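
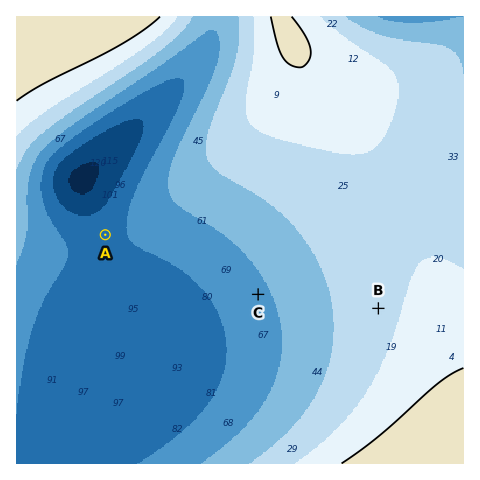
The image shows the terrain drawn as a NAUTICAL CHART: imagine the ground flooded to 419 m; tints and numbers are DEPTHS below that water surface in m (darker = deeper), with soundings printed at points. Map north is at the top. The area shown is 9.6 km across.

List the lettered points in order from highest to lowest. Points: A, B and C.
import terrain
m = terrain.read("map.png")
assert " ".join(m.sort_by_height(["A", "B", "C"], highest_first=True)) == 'B C A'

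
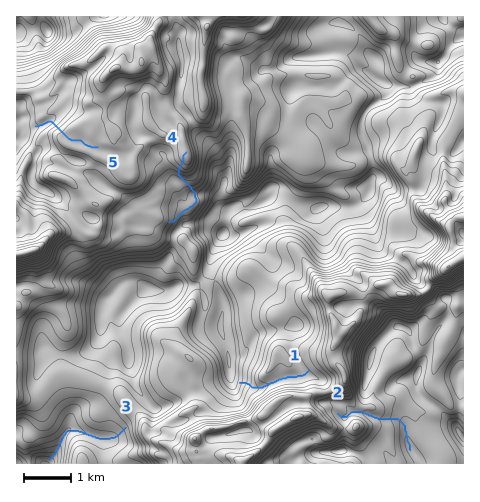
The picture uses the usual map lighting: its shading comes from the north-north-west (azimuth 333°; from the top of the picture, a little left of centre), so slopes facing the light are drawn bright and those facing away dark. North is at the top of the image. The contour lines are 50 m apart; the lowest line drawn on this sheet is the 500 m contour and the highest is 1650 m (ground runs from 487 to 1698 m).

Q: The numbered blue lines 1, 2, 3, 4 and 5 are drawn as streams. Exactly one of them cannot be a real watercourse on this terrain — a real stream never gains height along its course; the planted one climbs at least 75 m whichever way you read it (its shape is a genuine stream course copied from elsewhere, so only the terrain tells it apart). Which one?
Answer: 4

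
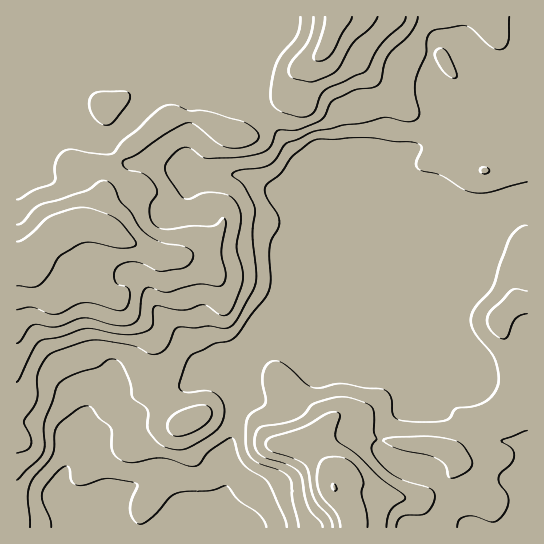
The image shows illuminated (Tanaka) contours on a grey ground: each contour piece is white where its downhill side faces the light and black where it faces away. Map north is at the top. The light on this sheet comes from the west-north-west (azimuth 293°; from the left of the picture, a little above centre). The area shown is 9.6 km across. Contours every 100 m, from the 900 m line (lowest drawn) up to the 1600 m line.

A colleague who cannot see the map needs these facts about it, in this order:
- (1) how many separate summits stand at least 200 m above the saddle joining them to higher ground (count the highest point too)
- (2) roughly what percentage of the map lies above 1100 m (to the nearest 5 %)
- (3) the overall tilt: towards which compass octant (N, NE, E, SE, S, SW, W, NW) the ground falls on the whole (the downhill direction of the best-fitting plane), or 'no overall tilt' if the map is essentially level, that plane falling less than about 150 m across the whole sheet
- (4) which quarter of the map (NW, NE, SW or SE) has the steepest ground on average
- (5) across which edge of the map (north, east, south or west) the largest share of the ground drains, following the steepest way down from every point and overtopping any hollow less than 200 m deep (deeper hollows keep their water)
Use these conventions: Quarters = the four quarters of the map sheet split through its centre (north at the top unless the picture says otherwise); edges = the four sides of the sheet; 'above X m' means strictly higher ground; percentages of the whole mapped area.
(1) There are 3 summits with 200 m or more of prominence.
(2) About 65 % of the map lies above 1100 m.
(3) Overall the map slopes down towards the south-east.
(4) The south-west quarter is the steepest part of the map.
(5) The largest share of the runoff leaves by the southern edge.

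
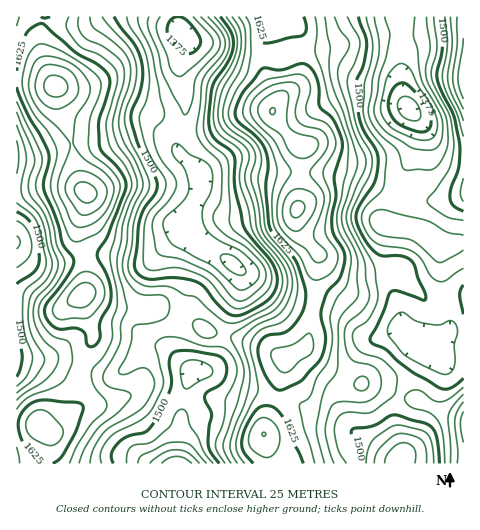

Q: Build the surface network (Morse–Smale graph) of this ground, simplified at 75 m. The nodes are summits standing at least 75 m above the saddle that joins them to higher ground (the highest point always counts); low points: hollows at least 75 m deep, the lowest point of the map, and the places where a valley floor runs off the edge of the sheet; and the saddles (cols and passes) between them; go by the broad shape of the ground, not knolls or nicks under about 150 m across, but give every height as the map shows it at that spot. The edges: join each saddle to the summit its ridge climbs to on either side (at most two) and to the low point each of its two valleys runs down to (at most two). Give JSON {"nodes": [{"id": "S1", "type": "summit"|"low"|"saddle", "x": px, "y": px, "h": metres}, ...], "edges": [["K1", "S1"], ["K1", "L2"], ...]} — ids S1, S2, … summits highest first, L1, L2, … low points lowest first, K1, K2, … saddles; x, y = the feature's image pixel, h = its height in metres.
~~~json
{"nodes": [
{"id": "S1", "type": "summit", "x": 85, "y": 193, "h": 1737},
{"id": "S2", "type": "summit", "x": 297, "y": 209, "h": 1732},
{"id": "S3", "type": "summit", "x": 463, "y": 80, "h": 1624},
{"id": "S4", "type": "summit", "x": 463, "y": 425, "h": 1614},
{"id": "L1", "type": "low", "x": 409, "y": 109, "h": 1335},
{"id": "L2", "type": "low", "x": 183, "y": 35, "h": 1357},
{"id": "L3", "type": "low", "x": 178, "y": 463, "h": 1378},
{"id": "L4", "type": "low", "x": 400, "y": 459, "h": 1405},
{"id": "L5", "type": "low", "x": 17, "y": 243, "h": 1446},
{"id": "K1", "type": "saddle", "x": 314, "y": 306, "h": 1634},
{"id": "K2", "type": "saddle", "x": 83, "y": 258, "h": 1634},
{"id": "K3", "type": "saddle", "x": 277, "y": 399, "h": 1619},
{"id": "K4", "type": "saddle", "x": 264, "y": 55, "h": 1617},
{"id": "K5", "type": "saddle", "x": 180, "y": 321, "h": 1542},
{"id": "K6", "type": "saddle", "x": 399, "y": 395, "h": 1523},
{"id": "K7", "type": "saddle", "x": 398, "y": 34, "h": 1421}],
"edges": [["K1", "S2"], ["K1", "L1"], ["K1", "L2"], ["K2", "S1"], ["K2", "L2"], ["K2", "L5"], ["K3", "S2"], ["K3", "L3"], ["K3", "L4"], ["K4", "S2"], ["K4", "L1"], ["K4", "L2"], ["K5", "S1"], ["K5", "S2"], ["K5", "L2"], ["K5", "L3"], ["K6", "S2"], ["K6", "S4"], ["K6", "L1"], ["K6", "L4"], ["K7", "S2"], ["K7", "S3"], ["K7", "L1"]]}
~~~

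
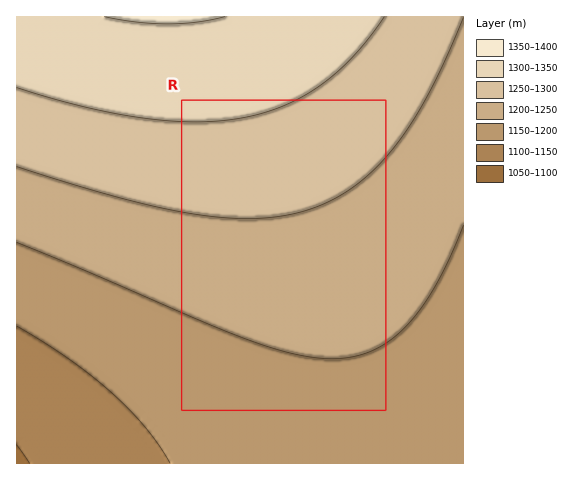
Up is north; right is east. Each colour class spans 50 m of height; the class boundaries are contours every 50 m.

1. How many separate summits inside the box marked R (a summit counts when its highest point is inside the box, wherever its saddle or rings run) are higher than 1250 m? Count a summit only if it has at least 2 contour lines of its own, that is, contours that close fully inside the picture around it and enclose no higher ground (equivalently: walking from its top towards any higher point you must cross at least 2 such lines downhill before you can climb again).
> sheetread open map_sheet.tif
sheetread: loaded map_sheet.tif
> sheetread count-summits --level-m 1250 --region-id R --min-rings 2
0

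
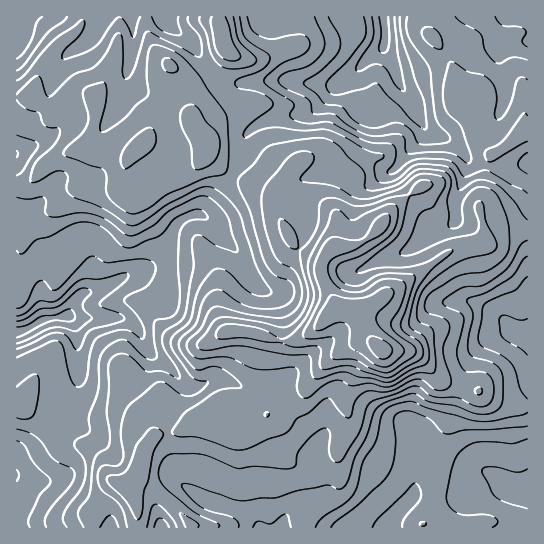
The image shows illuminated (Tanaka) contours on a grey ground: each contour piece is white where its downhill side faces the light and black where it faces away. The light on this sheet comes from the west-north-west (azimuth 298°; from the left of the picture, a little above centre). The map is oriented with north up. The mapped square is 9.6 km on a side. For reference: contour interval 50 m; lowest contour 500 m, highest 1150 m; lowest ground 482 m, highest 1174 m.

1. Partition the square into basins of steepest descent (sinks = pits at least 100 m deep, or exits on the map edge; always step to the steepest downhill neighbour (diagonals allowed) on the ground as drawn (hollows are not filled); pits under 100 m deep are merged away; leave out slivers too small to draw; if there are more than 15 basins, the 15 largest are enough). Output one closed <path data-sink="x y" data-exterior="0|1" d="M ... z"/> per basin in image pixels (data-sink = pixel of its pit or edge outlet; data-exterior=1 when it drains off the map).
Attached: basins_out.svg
<path data-sink="17 333" data-exterior="1" d="M85 92l-10 0-6 3-9 7-6 10-24-19-3 3-11 2 0 308 7-1 10 11 14 11 28 16 18 6 8 9 8 20 11 5-6 1-9 9-13 20-1 4 2 11 98 0 1-2-9-11-28-24-17-8-10 3 12-19 11-26 7-6 19-3 22-9 11 0 20 8 12 1 20-13 17-22 12-6 16-4 12-16 16-16 26-14 12 1-8-12-6-21-24 0 0-7-14-27 2-14-24-12-7-7-15-29-4-18-8-6-28-10-14-8-16-17-2-13-16-21-20 1-14 6-10 15-18 15-33-1-11-5 12-36-2-18z"/><path data-sink="527 491" data-exterior="1" d="M514 229l-20 6-11 10-20 2-17 6-48 35-37 21 4 21 10 13-14-2-26 14-16 16-12 16-16 4-12 6-8 9-3 7-21 16-12 3-25-9-11 0-22 9-22 4-8 11-7 20-11 18 9-2 17 8 24 21 14 16 334 0 1-297z"/><path data-sink="383 17" data-exterior="1" d="M426 16l-207 0 4 26 4 8-2 8-6 11-10 10-20 11 2 31 16 22 0 11 24 22 34 13 8 6 4 18 15 29 7 7 24 12-2 14 16 33 25 1 24-16 12-5 56-39 29-4 7-8 13-6 25-1 0-99-6 1-27 21-5 0-9-8-5-12-1-10-16-25-7-33-8-14-16-18z"/><path data-sink="17 17" data-exterior="1" d="M218 16l-201 0-1 81 7 0 7-4 24 19 6-10 11-9 14-1 6 3 2 2 2 18-12 36 11 5 33 1 18-15 10-15 20-7 16 1-2-31 20-11 10-10 8-15z"/><path data-sink="527 17" data-exterior="1" d="M527 16l-100 1 1 16 21 26 7 19 3 20 16 25 1 10 5 12 9 8 8-1 24-20 6-2z"/><path data-sink="17 475" data-exterior="1" d="M23 405l-7 2 0 120 75 1 0-13 10-17 13-14 6-1-11-5-8-20-8-9-18-6-28-16-14-11z"/>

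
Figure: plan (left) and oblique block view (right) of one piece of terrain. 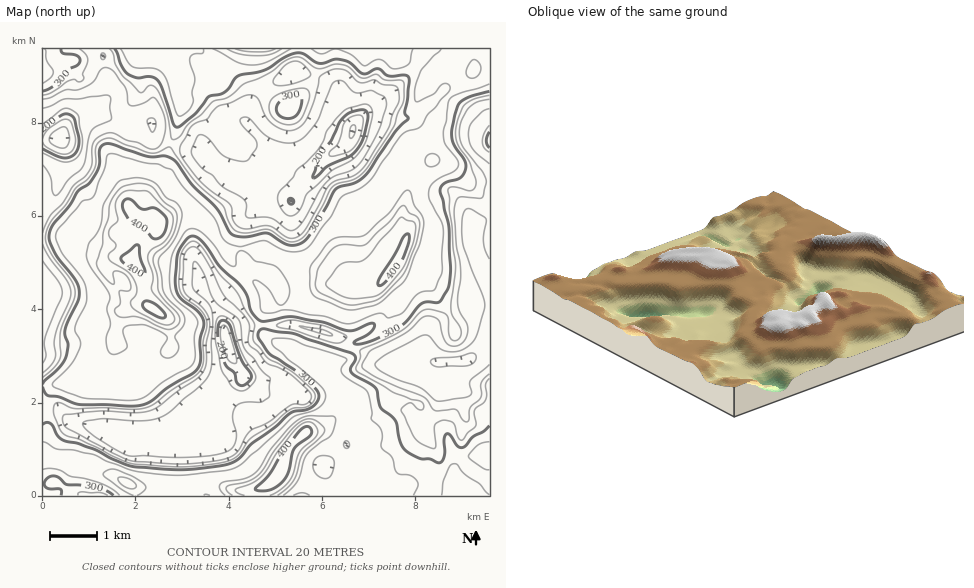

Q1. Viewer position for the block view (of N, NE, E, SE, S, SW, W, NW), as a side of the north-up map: NW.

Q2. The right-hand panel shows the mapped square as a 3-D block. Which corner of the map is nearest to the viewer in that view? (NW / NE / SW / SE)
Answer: NW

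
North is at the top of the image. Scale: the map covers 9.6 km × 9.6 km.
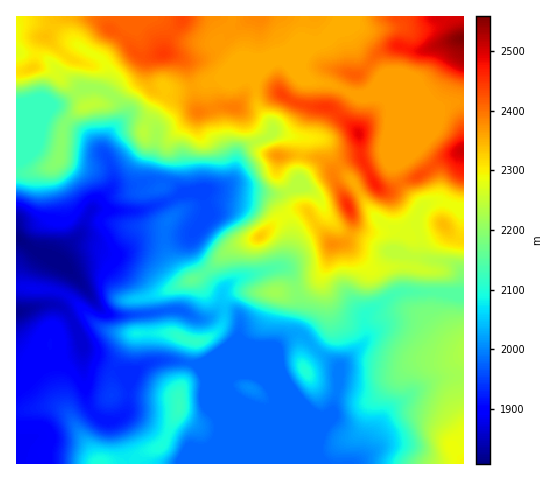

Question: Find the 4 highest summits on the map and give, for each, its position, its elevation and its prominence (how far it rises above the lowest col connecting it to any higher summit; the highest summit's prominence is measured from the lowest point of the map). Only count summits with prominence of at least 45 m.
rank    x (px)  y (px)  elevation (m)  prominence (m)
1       358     133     2491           91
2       348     206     2459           79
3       164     54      2444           92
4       444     224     2341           54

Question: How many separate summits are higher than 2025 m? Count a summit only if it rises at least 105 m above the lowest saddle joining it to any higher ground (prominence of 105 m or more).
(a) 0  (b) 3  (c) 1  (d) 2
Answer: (c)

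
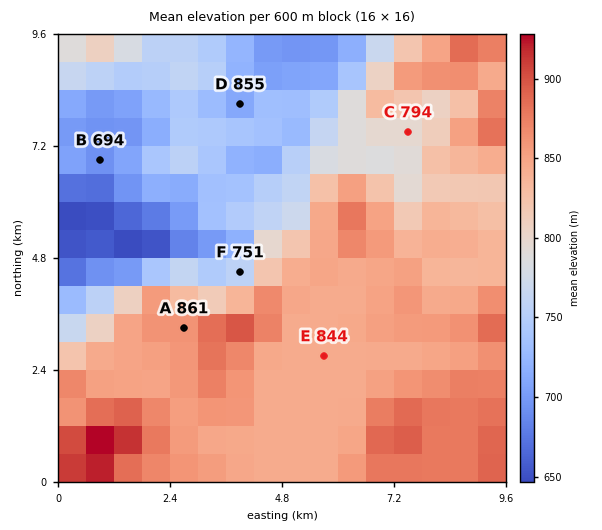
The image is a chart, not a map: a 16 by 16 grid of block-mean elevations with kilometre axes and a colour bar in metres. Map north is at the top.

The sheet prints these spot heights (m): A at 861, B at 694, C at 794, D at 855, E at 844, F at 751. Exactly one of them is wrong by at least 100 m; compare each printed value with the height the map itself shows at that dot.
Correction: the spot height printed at D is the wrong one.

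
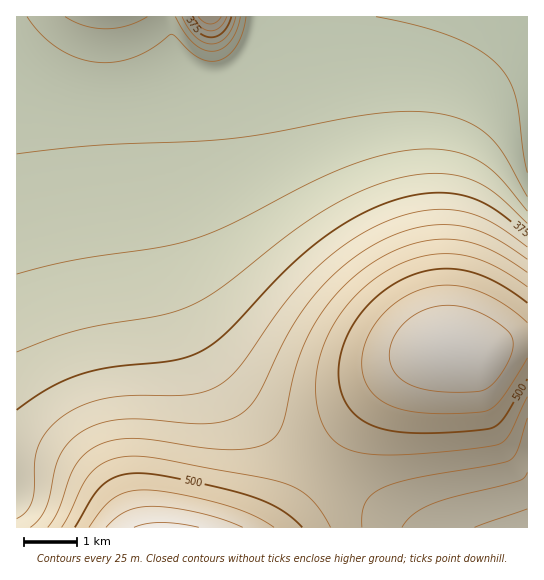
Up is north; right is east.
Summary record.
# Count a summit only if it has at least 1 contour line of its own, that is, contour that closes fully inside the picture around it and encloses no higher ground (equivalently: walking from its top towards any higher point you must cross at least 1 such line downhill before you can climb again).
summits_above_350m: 1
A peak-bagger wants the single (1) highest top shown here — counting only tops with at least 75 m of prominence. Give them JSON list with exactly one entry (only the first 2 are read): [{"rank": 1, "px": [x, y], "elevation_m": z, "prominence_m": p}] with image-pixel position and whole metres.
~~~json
[{"rank": 1, "px": [454, 349], "elevation_m": 574, "prominence_m": 108}]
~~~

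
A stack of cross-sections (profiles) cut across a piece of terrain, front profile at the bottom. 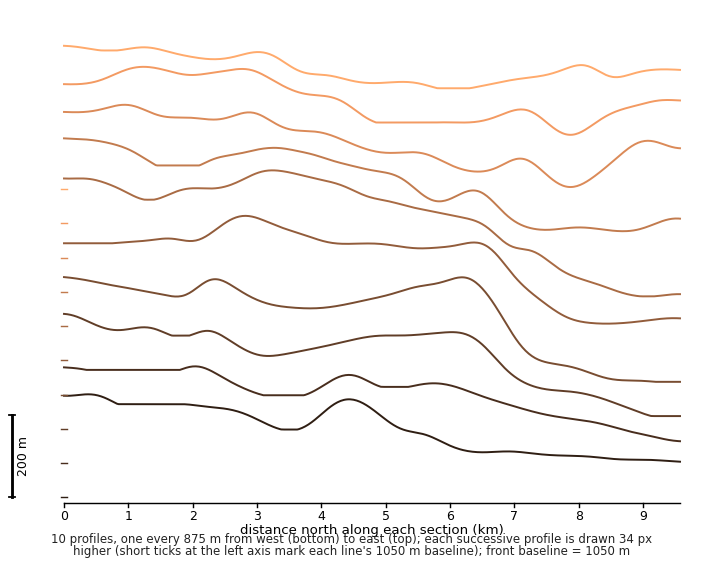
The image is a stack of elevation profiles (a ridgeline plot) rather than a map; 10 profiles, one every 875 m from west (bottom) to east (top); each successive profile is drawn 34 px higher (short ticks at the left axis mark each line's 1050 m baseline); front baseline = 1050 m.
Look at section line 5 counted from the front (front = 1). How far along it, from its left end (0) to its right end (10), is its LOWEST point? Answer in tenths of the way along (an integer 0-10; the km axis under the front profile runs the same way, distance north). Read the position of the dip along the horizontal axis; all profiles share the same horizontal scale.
9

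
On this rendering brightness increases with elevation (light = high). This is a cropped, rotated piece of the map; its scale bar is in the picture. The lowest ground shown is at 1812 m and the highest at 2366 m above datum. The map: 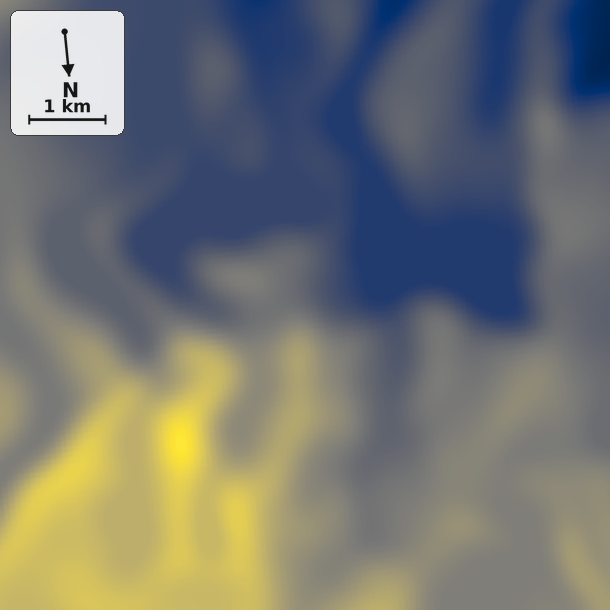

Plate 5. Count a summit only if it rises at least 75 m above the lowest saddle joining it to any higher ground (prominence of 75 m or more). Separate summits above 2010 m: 2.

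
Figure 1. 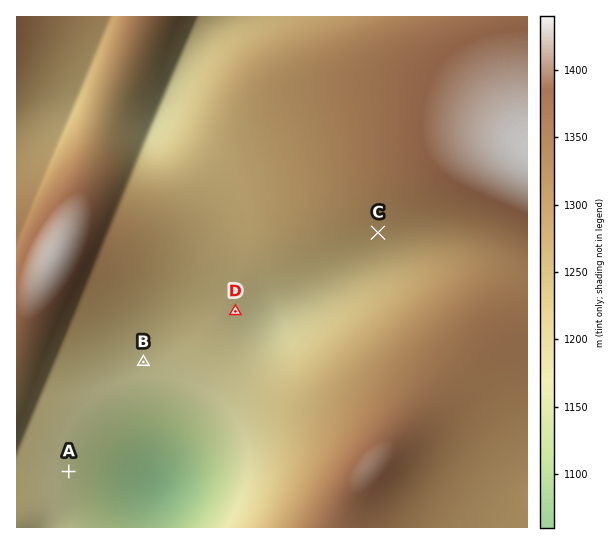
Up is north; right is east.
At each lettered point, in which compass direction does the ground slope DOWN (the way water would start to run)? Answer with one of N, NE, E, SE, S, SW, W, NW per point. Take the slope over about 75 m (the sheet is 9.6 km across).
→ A E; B S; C S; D SE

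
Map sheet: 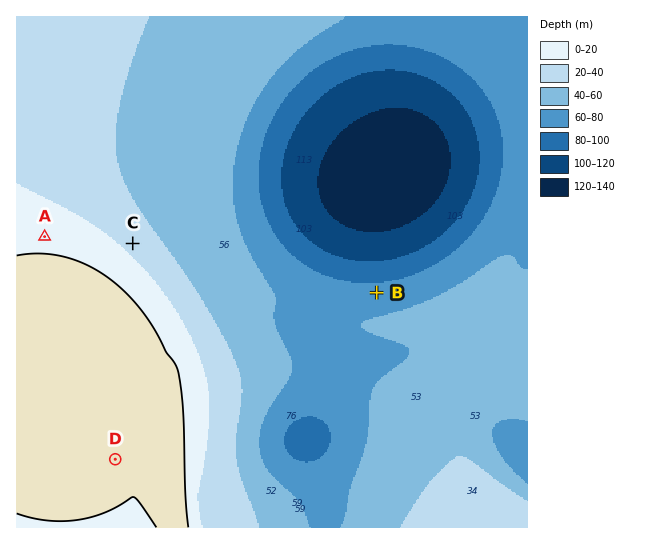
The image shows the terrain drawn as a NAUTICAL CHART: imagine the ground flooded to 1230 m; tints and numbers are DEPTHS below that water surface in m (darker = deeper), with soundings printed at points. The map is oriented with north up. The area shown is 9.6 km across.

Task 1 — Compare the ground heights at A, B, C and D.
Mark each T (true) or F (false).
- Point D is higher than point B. T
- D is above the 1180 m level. T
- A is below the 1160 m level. F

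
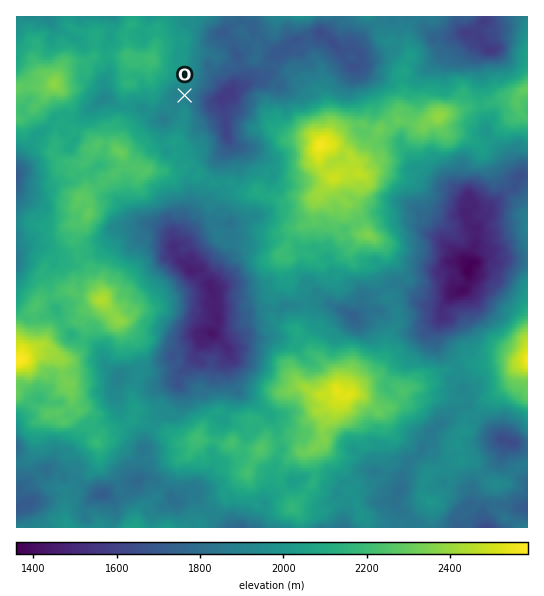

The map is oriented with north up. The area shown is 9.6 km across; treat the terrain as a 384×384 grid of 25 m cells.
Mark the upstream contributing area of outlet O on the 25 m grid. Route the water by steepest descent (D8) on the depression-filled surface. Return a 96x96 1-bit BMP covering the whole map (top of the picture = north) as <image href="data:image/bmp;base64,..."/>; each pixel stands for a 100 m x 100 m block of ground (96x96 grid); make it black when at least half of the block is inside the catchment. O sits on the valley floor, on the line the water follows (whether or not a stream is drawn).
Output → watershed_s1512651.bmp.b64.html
<image width="96" height="96" href="data:image/bmp;base64,Qk2+BAAAAAAAAD4AAAAoAAAAYAAAAGAAAAABAAEAAAAAAIAEAAATCwAAEwsAAAIAAAAAAAAA////AAAAAAAAAAAAAAAAAAAAAAAAAAAAAAAAAAAAAAAAAAAAAAAAAAAAAAAAAAAAAAAAAAAAAAAAAAAAAAAAAAAAAAAAAAAAAAAAAAAAAAAAAAAAAAAAAAAAAAAAAAAAAAAAAAAAAAAAAAAAAAAAAAAAAAAAAAAAAAAAAAAAAAAAAAAAAAAAAAAAAAAAAAAAAAAAAAAAAAAAAAAAAAAAAAAAAAAAAAAAAAAAAAAAAAAAAAAAAAAAAAAAAAAAAAAAAAAAAAAAAAAAAAAAAAAAAAAAAAAAAAAAAAAAAAAAAAAAAAAAAAAAAAAAAAAAAAAAAAAAAAAAAAAAAAAAAAAAAAAAAAAAAAAAAAAAAAAAAAAAAAAAAAAAAAAAAAAAAAAAAAAAAAAAAAAAAAAAAAAAAAAAAAAAAAAAAAAAAAAAAAAAAAAAAAAAAAAAAAAAAAAAAAAAAAAAAAAAAAAAAAAAAAAAAAAAAAAAAAAAAAAAAAAAAAAAAAAAAAAAAAAAAAAAAAAAAAAAAAAAAAAAAAAAAAAAAAAAAAAAAAAAAAAAAAAAAAAAAAAAAAAAAAAAAAAAAAAAAAAAAAAAAAAAAAAAAAAAAAAAAAAAAAAAAAAAAAAAAAAAAAAAAAAAAAAAAAAAAAAAAAAAAAAAAAAAAAAAAAAAAAAAAAAAAAAAAAAAAAAAAAAAAAAAAAAAAAAAAAAAAAAAAAAAAAAAAAAAAAAAAAAAAAAAAAAAAAAAAAAAAAAAAAAAAAAAAAAAAAAAAAAAAAAAAAAAAAAAAAAAAAAAAAAAAAAAAAAAAAAAAAAAAAAAAAAAAAAAAAAAAAAAAAAAAAAAAAAAAAAAAAAAAAAAAAAAAAAAAAAAAAAAAAAAAAAAAAAAAAAAAAAAAAAAAAAAAAAAAAAAAAAAAAAAAAAAAAAAAAAAAAAAAAAAAAAAAAAAAAAAAAAAAAAAAAAAAAAAAAAAAAAAAAAAAAAAAAAAAAAAAAAAAAAAAAAAAAAAAAAAAAAAAAAAAAAAAAAAAAAAAAAAAAAAAAAAAAAAAAAAAAAAAAAAAAAAAAAAAAAAAAAAAAAAAAAAAAAAAAAAAAPwAAAAAAAAAAAAeAf4AAAAAAAAAAAA/A/8AAAAAAAAAAAB/h/8AAAAAAAAAAAB/j/8AAAAAAAAAAAB///8AAAAAAAAAAAB///8AAAAAAAAAAAA///+AAAAAAAAAAAA///+AAAAAAAAAAAAf//+AAAAAAAAAAAAf///AAAAAAAAAAAAf///AAAAAAAAAAAAf//+AAAAAAAAAAAAf//+AAAAAAAAAAAAf//+AAAAAAAAAAAA///+AAAAAAAAAAAB///+AAAAAAAAAAAA///+AAAAAAAAAAAA///+AAAAAAAAAAAA///gAAAAAAAAAAAAB//AAAAAAAAAAAAAAAgAAAAAAAAAAAAAAAAAAAAAAAAAAAAAAAAAAAAAAAAAAAAAAAAAAAAAAAAAAAAAAAAAAAAAAAAAAAAAAAAAAAAAAAAAAAAAAAAAAAAAAAAAAAAAAAAAAAAAAAAAAAA="/>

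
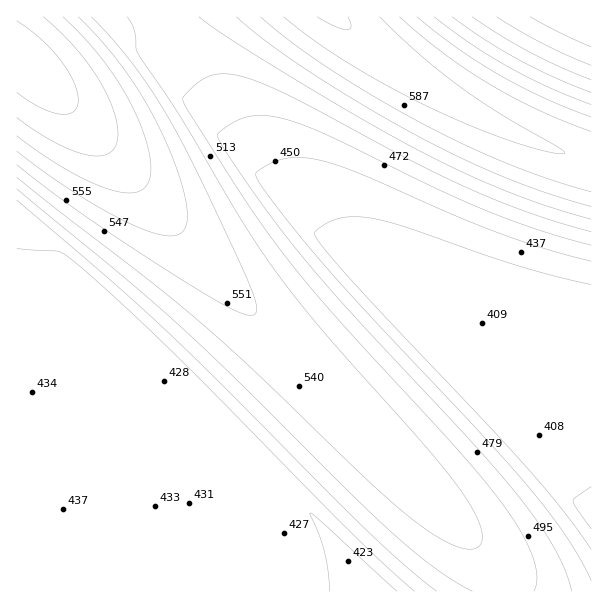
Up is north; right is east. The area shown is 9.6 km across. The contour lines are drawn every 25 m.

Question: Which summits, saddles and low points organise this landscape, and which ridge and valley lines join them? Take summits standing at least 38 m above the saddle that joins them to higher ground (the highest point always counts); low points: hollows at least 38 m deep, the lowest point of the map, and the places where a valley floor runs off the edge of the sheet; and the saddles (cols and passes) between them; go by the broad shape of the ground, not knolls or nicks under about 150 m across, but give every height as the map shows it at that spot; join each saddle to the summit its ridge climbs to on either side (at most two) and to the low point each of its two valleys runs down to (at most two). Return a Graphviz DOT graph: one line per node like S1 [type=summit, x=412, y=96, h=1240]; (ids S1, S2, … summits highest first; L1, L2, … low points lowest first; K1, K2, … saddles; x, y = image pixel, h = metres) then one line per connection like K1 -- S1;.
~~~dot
graph terrain {
  S1 [type=summit, x=24, y=62, h=664];
  S2 [type=summit, x=333, y=17, h=628];
  L1 [type=low, x=591, y=521, h=394];
  L2 [type=low, x=590, y=17, h=401];
  L3 [type=low, x=387, y=591, h=418];
  K1 [type=saddle, x=591, y=162, h=599];
  K2 [type=saddle, x=168, y=17, h=520];
  K3 [type=saddle, x=503, y=591, h=507];
  K1 -- S2;
  K1 -- L1;
  K1 -- L2;
  K2 -- S1;
  K2 -- S2;
  K2 -- L1;
  K3 -- S1;
  K3 -- L1;
  K3 -- L3;
}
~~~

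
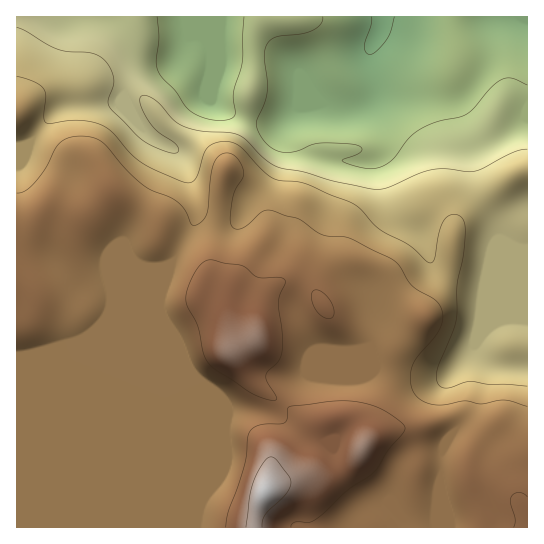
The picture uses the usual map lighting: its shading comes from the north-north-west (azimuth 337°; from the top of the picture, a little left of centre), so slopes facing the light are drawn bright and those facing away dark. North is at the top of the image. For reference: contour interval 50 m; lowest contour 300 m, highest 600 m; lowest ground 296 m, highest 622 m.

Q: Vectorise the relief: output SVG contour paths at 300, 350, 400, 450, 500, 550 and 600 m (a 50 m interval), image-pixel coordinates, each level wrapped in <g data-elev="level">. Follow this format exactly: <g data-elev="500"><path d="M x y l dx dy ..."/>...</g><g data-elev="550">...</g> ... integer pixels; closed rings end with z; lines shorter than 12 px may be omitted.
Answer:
<g data-elev="300"><path d="M394 17l-3 14-4 8-10 12-7 4-4-3-2-6 7-20 1-9"/></g><g data-elev="350"><path d="M527 85l-16-7-10 2-11 9-21 24-10 4-24 5-16 8-11 9-15 20-7 6-8 3-8 1-9-2-19-6 19-10 0-4-7-3-35-1-25 9-8 1-8-2-7-4-6-5-6-9-3-8 1-6 8-17 2-11-3-33 2-11 4-6 5-4 27-3 11-4 8-7 2-6"/><path d="M244 17l-2 45-9 32 2 20-4 5-10 2-16-3-14-7-6-6-10-14-15-17-4-11 3-25-2-21"/></g><g data-elev="400"><path d="M527 149l-14 4-36 18-8 1-23-3-13 1-15 4-31 14-14 1-39-8-29-9-28-5-14-9-22-22-10-3-29-2-17-4-11-7-19-20-8-4-5 0-2 3 0 6 9 17 8 9 16 11 5 5 1 3-2 3-7 0-17-7-11-6-31-31-3-8 5-15 1-8-4-11-8-9-12-5-21-1-11-3-12-5-21-14-8-3"/></g><g data-elev="450"><path d="M527 386l-38-2-19-3-24 7-5-1-4-5-1-7 2-8 15-36 4-13 0-33 6-28 2-24-1-11-5-6-8-1-7 6-5 13-5 25-3 4-2 0-20-18-30-16-24-24-50-22-26-3-6-2-11-8-20-22-8-5-13-1-12 5-5 7-7 23-4 5-6 1-28-11-17-9-12-10-19-22-10-6-11-3-12-2-28 4-4-1-2-5 2-21-2-8-10-7-17-6"/></g><g data-elev="500"><path d="M527 406l-24-6-21 4-17-3-28 4-11-2-8-5-4-5-3-7 0-16 5-12 18-20 7-11 2-13-5-11-5-5-21-12-12-20-8-7-43-21-22-2-6-2-24-16-24-7-7-1-5 3-16 14-6 2-5-1-3-3-1-4 2-20 3-10 8-13 1-5-5-12-8-7-9 0-8 8-3 13-4 38-4 8-8 4-4-1-5-13-8-9-8-5-17-6-10-6-17-16-21-25-7-5-8-2-17 0-12 5-6 7-10 20-10 13-9 8-9 3"/></g><g data-elev="550"><path d="M291 527l0-2 4-3 14 1 6-3 33-30 25-17 6-7 10-17 14-16 2-4-1-4-22-16-24-7-24-1-45 6-2 12-2 4-26 2-6 3-4 5-4 30-17 48-2 16"/><path d="M527 497l-8-5-5 2-3 3 0 6 4 16-1 8"/><path d="M267 399l7 2 3-2-1-4-9-13-1-5 2-6 11-10 3-8 0-19-4-32 7-21-6-4-21 0-17-12-16-2-12-3-7 1-7 5-5 8-6 13-2 11 1 8 11 21 7 30 5 8 7 6 33 21z"/><path d="M325 318l5 1 3-2 1-6-1-6-10-12-5-3-4 0-3 5 2 10 5 8z"/></g><g data-elev="600"><path d="M262 527l0-6 3-6 20-20 6-12-3-8-11-15-6-3-4 1-4 5-9 18-4 14-4 32"/></g>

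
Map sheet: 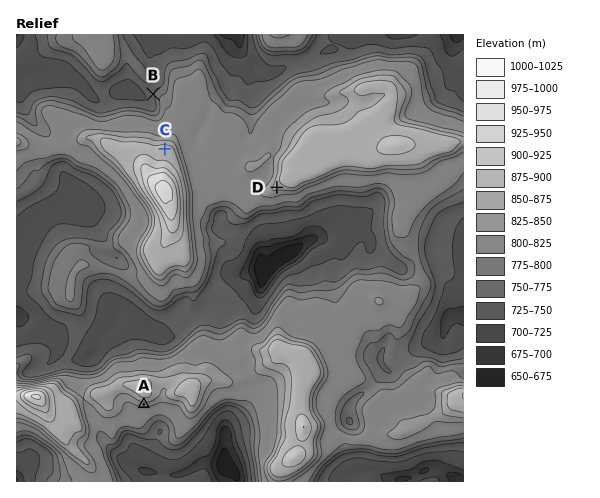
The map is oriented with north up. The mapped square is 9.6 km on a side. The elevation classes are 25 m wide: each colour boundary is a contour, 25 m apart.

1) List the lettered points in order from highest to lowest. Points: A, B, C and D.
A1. C D A B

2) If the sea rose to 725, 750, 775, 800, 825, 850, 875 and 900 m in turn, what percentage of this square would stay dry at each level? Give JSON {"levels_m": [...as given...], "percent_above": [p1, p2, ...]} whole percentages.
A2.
{"levels_m": [725, 750, 775, 800, 825, 850, 875, 900], "percent_above": [96, 80, 64, 56, 46, 21, 15, 11]}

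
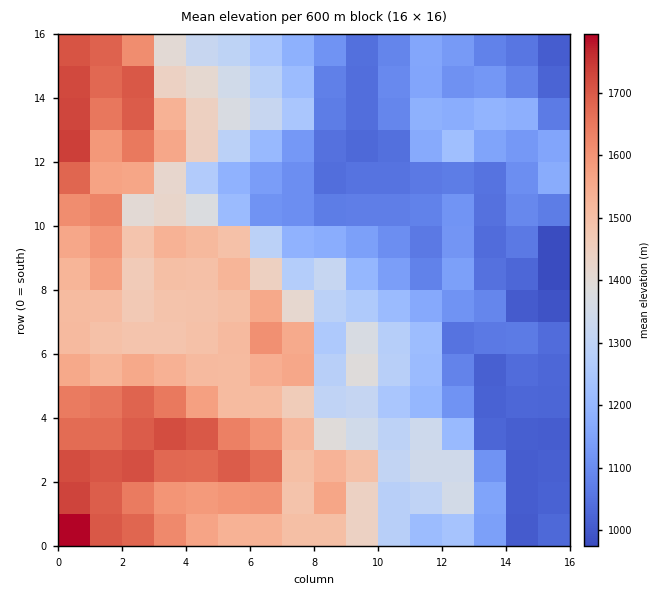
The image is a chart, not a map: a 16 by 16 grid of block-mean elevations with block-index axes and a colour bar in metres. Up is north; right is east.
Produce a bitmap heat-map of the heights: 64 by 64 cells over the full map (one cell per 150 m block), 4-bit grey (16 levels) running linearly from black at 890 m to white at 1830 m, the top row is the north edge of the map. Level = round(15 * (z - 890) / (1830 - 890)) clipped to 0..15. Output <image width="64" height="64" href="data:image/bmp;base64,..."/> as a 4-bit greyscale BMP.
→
<image width="64" height="64" href="data:image/bmp;base64,Qk12CAAAAAAAAHYAAAAoAAAAQAAAAEAAAAABAAQAAAAAAAAIAAATCwAAEwsAABAAAAAAAAAAAAAAABEREQAiIiIAMzMzAERERABVVVUAZmZmAHd3dwCIiIgAmZmZAKqqqgC7u7sAzMzMAN3d3QDu7u4A////AP/u7dzM3cy7u7qqqpmqqpmZmqmIh2ZVZVVFVVMiIiIz/+7tzd3d3Mu7uqqqqqu7qYmqqYh3ZmVUVWZlQiIiIjPv/t3N3dzMu7u6qqqqq7qYmqu5h3ZlVVVmZlQyIiIiIu7+3d3dzLu7u7u6qqu7upiqu7mHdmVWZmZ3ZDIiIiIi7u3d3czLu7u7u7u7u7u7mKu7uYd2ZmZmZ3dlMiIiIiLu7d3dzMu7u7u7u7u7u7qYmry5h3ZmZnd3h2UyIiIiIt3d3d3czLu7u7u7zMy7upiazKmHd2Znd4iHZTIiIiIi3d3d3d3MzMu7vMzd3My6iJvMuph3Zmd4iId2QiIiIiLd3d3d3dzMzMzMzN3dzLqYq8y6mHdmZ3iIiHYyIiIiIt3d3d3u3d3dzN3M3d3cupiavLqpd2ZneIh3ZCIiIiIi3d3d3d3d3dzN3d3d3MzLmIm7u6mHZneIh3ZkIiIiIiLd3d3d3d3d3d3d3e3czMupibqZmIdmeIh3ZVMiIiIiIt3d3d3d3d3d3d3u3dzLu7qImYiHdmd4iHdVMiIiIiIi3czMzd3d3d3d3d3MzMuqqpd5mHdmd3iHdlQyIiIiIiLczMzd3d3d3t3dy7u7zLqap3iXd2Znd3dlVDIiIiIiIszMzd3d3u3t3My6qqq7uZmYZnd2Zmd2ZlVDIiIiIiIizM3d3d3e7d3Ly6qqqqupmZhlZ3ZmZmVVVEMiIiIiIiLLzd3dzd7dzLu6qqqqqqmYl2VndmVVVVREMiIiIiIiIszMzMzM3cy7u7qqqqqqqZiXVXd2ZlVVRERCIiIiIiIizMy7u7zdy7qruqqqqqq6l3ZWiHd2ZmVVRDIiIiIiIiLLy7uru8y7qqu6qqqqqrqYh1aJh3ZmZVREMiIiIiIiIru7uqu7u7uqqqqqqqqru6mXVomHdmZVVUQyIiIjIiIiqqqqqqqru6qqqqqqqqvMupZWeIh2ZmVVRCIiIiMiIiKqqZmqqqqqqqqqqqq7u8y6hVZ4iHdmZlVDIiIiMzIiIqqqqZqqqqqqqqqqqszMzMp1VoiId2ZmVUMiIiMzMiIiqqqqmaqqmqqqqqqqzLu8uXVXiId2ZmZUMiIiMzMzIiKqqqqpmqmZqqqqqqvMu7uphVZ4h3ZmZlQyIjMzMzMyIqqqqqmZmZmaqqqqq8y7q5mGRXd3ZlVmVDMzMzMzMzIjqqqqqZmZmZqqqqqqvLuqmIZEZ3dlVVZUMzNEMzIiIiOqqqqomaqqqqqqqqq8qqiIh1RGd2VEVVQzREQzIiEREqqqq6maqqqqqqqqqrupqIiIZUV3ZlRFRDREQzIiESISqqqrqYqqqqqqqqqqu6mXd4h1RWd1RDMzRERDMiESIhGqqru5iaqqqqqqqqq7mHZniHZFZ2UzMzNEREMyESIiAaqqu7qJqqqqqqqqq7qHZmeIdkVmVDMzM0REMyESIyIBuqq8yomqqqqqqqqruXZlZ4h2RFZUQzMzREQzISIzIgG6qrzKiaqqqqqqqry5dlVWd2U0VVRDMzNEREMhIzMiELuqvMqJqqqqqqqqvKh2VVVmVDRVREMzMzREMyIzMyIQy6q8ynm7qqqqqqu6l2VVRVVUNFREMzMzNEQyEjMyIhDLqrzKebu6qqqrqph2ZVVUVEQ0REMzMzM0RDIiMzIhEbqrzcp5u7uqqqqYdmZUVUREQzREQzMzMzRDMiMzMiEiyqvMyniquqqqmIdlVURURENDNDMzMzMzRDMyIzMyIiLLu8zLh5maqZmIdlVENEQ0MzMzMzMzMzNEMyIzRDIzMsu83Lp3d3eId3dlRDMzMzMzMjMzMzMzNERDIjNEMzMzy83tyXiZl2ZVdlRDMzMzMzIiIzMzMzM0REMiMzMzREPMze25iqqpl2VVREQzMzMzIiIzMzMzM0REQyIzMzRERMzN2pq7qpmHZlRVVEREREMyIjMzMzIjMzMyIjMzRERUzN7JrMy6mHd3ZWZUREREQzMiIzMzIiIiIiIiIzNERVXN7bm83LqpiIhmZVVVRERDMiIiIjIiIiIjMzMzM0RVVd3sqrzcu6mZqXdlVVVERDMyIiIiIiI0RERERDMzRFVV3uyqzdy7qqq6l2ZlVVVEMzIiIiIiIzVVZmVUQzNEVUXv7KrN3Mu7vMqHd3ZVVUQzMyIiIiIzNWZmZlVENERUNP/tus3dzMzMuoeIh3ZmZUMzMiIiIzNFVmZmZURERVQz/u26vN3dy7upiIh3d3dmZDMyIiIzM0VVVVVmVERVQyL+3LzN3dy6qqmIiHd3d3ZlMzIiIjM0RVVVVVVVRVVDIu3cvN7t26qqqYiIh3d3dmVDMiIjM0RVVEREVVVVVUMi7cy93u7bqZmZmIiHd3dmVUMyIiMzRFVUREREVVVUMyLt3cze7typiZmYiHd3ZmZVQzIiIzNERUREREREREMyIu7dzN3u7KmJmZiHd3dmZVVDIiIjMzRFREQzRERDMyIi7u3M3d7bqYiIiId3dmZlVUMiIiMzNEREQzM0RDMiIiLd3czd3cupiIiId3dmZmVVQyIiIzMzREREMzNEMyIiIt3dzN3cu6iHd3d3d3ZlVUVTIiIjMzNERERDMzMzIiIi3d3c3cy6qYd3d3d3dmZVRFQyIiMzM0REREMzMzMiIiLd3d3d3MqYiHd3dnZmZmVUVTIiIzMzRFVEQzMzMzIiIt3dzd3LuoiHd2ZmZlVVVERVMiIzMzRFVVRDMzMzMiIi"/>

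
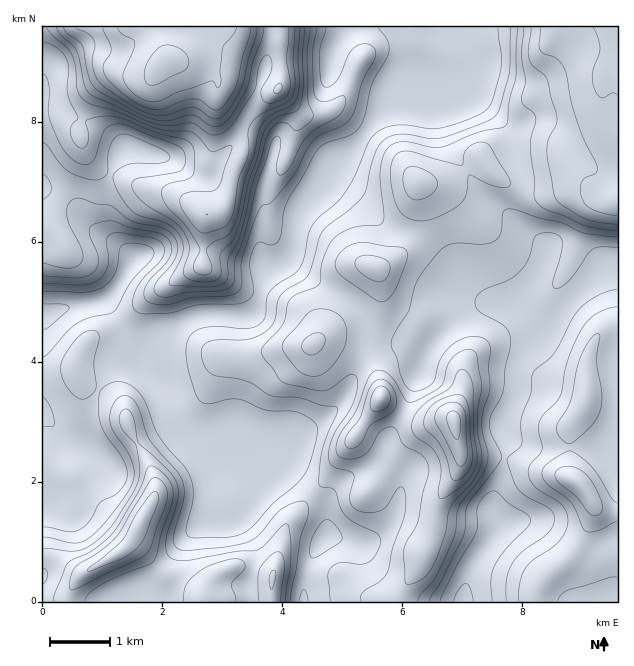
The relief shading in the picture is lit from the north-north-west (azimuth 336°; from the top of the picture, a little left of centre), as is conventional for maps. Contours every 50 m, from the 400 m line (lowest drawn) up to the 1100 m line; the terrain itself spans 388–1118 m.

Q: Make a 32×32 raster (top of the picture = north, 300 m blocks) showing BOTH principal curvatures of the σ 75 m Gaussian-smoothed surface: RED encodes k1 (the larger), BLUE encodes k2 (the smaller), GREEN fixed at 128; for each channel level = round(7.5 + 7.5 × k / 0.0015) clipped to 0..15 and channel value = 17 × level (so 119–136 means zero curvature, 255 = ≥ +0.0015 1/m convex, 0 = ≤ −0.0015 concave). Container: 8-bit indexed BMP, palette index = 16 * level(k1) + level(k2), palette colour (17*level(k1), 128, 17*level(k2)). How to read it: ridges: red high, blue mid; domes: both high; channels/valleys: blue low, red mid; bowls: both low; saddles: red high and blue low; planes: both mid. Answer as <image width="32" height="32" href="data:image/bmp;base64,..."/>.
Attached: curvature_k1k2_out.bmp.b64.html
<image width="32" height="32" href="data:image/bmp;base64,Qk02CAAAAAAAADYEAAAoAAAAIAAAACAAAAABAAgAAAAAAAAEAAATCwAAEwsAAAABAAAAAAAAAIAAABGAAAAigAAAM4AAAESAAABVgAAAZoAAAHeAAACIgAAAmYAAAKqAAAC7gAAAzIAAAN2AAADugAAA/4AAAACAEQARgBEAIoARADOAEQBEgBEAVYARAGaAEQB3gBEAiIARAJmAEQCqgBEAu4ARAMyAEQDdgBEA7oARAP+AEQAAgCIAEYAiACKAIgAzgCIARIAiAFWAIgBmgCIAd4AiAIiAIgCZgCIAqoAiALuAIgDMgCIA3YAiAO6AIgD/gCIAAIAzABGAMwAigDMAM4AzAESAMwBVgDMAZoAzAHeAMwCIgDMAmYAzAKqAMwC7gDMAzIAzAN2AMwDugDMA/4AzAACARAARgEQAIoBEADOARABEgEQAVYBEAGaARAB3gEQAiIBEAJmARACqgEQAu4BEAMyARADdgEQA7oBEAP+ARAAAgFUAEYBVACKAVQAzgFUARIBVAFWAVQBmgFUAd4BVAIiAVQCZgFUAqoBVALuAVQDMgFUA3YBVAO6AVQD/gFUAAIBmABGAZgAigGYAM4BmAESAZgBVgGYAZoBmAHeAZgCIgGYAmYBmAKqAZgC7gGYAzIBmAN2AZgDugGYA/4BmAACAdwARgHcAIoB3ADOAdwBEgHcAVYB3AGaAdwB3gHcAiIB3AJmAdwCqgHcAu4B3AMyAdwDdgHcA7oB3AP+AdwAAgIgAEYCIACKAiAAzgIgARICIAFWAiABmgIgAd4CIAIiAiACZgIgAqoCIALuAiADMgIgA3YCIAO6AiAD/gIgAAICZABGAmQAigJkAM4CZAESAmQBVgJkAZoCZAHeAmQCIgJkAmYCZAKqAmQC7gJkAzICZAN2AmQDugJkA/4CZAACAqgARgKoAIoCqADOAqgBEgKoAVYCqAGaAqgB3gKoAiICqAJmAqgCqgKoAu4CqAMyAqgDdgKoA7oCqAP+AqgAAgLsAEYC7ACKAuwAzgLsARIC7AFWAuwBmgLsAd4C7AIiAuwCZgLsAqoC7ALuAuwDMgLsA3YC7AO6AuwD/gLsAAIDMABGAzAAigMwAM4DMAESAzABVgMwAZoDMAHeAzACIgMwAmYDMAKqAzAC7gMwAzIDMAN2AzADugMwA/4DMAACA3QARgN0AIoDdADOA3QBEgN0AVYDdAGaA3QB3gN0AiIDdAJmA3QCqgN0Au4DdAMyA3QDdgN0A7oDdAP+A3QAAgO4AEYDuACKA7gAzgO4ARIDuAFWA7gBmgO4Ad4DuAIiA7gCZgO4AqoDuALuA7gDMgO4A3YDuAO6A7gD/gO4AAID/ABGA/wAigP8AM4D/AESA/wBVgP8AZoD/AHeA/wCIgP8AmYD/AKqA/wC7gP8AzID/AN2A/wDugP8A/4D/AJP2g3N1doeFuaiXgve1cIeXqKe4xZRzc4aHmMh2doZ3c9f4tnNzpranx7eS+NeQl6iXhobHyYWChpeYuLeHh4fGxMb3+LfCk5an2NW294KEl3Z1lrnZl3KDhpeYt7iHh6dkU4X26JVhc3NzhKbmhWN0hHSFqMe4lYN0hnaGtpV1hHV0c7b4t3N0dnZ0hui3dIWWloOGx8eFhHV0dGSUx6V3h4aUgvf6poKHiIaEpsaUlcqohHW35XNSdYaFZJX4o4eYl3VRtfrGk4eHh3Z1lraEpriFhIb214GDl7bI+dhyl5iHdFL095OEd3d3h3Z0tbWTlZZlVbX6s5Gmt9jHlHWHhnVzlfWUc4Z3h3d3d3SU+dmEhYVltvijknV0lJR1d4aGhZTp1nN2h3d3d4d3doK3+IRztrbo92Fjhpepp4Z2doeGpPqmhIaWhnZ2hXV1hIDE98Kx1/z5cXOGlpfHuISGl5eU16WFhZaXdoaXl3angnD8+ICExfSlhHaGZafIhJWpl4aVhHZ1l5iXl4enqKiGkPTDUlKl6JaEhoeFp8d1lbiXhod2h4WYqaenlpepqIeVpZWGgqfYpoWGh4Wnx3V1qMmXdnZ3haipp7bGuLm5mIaHd5eFk6a3loZ3dYbYhnWFqLallXSDg4SDY1SllqiohZaGh5eFhYWGh4d2hKi3g3GAcqXWtpRxcJKTg7mpl4WElpaGh3d3h3d3h4eFhZeFhqWikcb59rbI9rOTlqakhIa3p3Z2d3eHh4eHl4aFhcfJybiBgZXl+/umY3V0ZLe4yNq4hnd3d4eHh4aHl3Z3l7molmJRQHL0w7RxhYVzl6i4mKamh3d3h5eHdnamdXOXp4SCkoVjc+a36ICmlYOnmJeFhJWGh4eYmHZ0Y4KThZeVhZWmyMXW6dn6gaWFhIWHloSVp4eHh5eGhKamt9nYhpaGhqe4xti4lveTk5V0dXWWhZe5mJeHhYampqi4l6h1lZaktri2lqN197SA14N1dYaWmLq5p5WXuJV1l5iHhoSn2JSEhHJRpaa3+ID4lXR2dJe5uaelpriGdIeYh4aHhLnZdVNwgIKDtJP3cLPGY3SDpMiohqbIyZWFl5iGh4iVqLWSYIS3pXPno7SScNfGp5SDk4Nzc3SVtIWGhoaYh4WVo5Ol2dqnk+q3gfXF0sTol3R2hnd2dWOVuIaHiJiHdZXGx+jauae1t+mg1f2lYLXGdHd3d3d3dYTHloeImId1Y6jZp6ioqKiG2JRw95Zwg/eFdXeHh4d2c7WmhpeYh2NjxZaFhqmpl4bHpoD3hmGC2diVh4eHh3Zyp9mXh4eHsum1l6iFlYWFh6jIkfiWk4OTpIaHh3d3hoOFx6iHh4c="/>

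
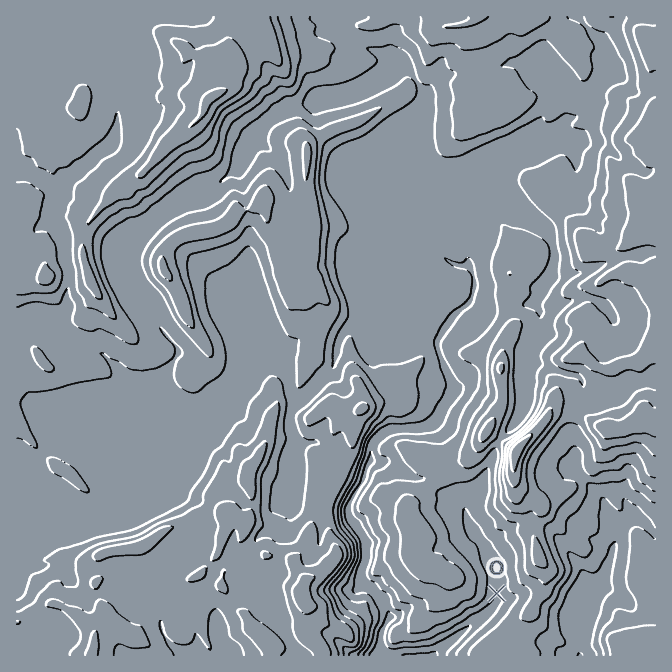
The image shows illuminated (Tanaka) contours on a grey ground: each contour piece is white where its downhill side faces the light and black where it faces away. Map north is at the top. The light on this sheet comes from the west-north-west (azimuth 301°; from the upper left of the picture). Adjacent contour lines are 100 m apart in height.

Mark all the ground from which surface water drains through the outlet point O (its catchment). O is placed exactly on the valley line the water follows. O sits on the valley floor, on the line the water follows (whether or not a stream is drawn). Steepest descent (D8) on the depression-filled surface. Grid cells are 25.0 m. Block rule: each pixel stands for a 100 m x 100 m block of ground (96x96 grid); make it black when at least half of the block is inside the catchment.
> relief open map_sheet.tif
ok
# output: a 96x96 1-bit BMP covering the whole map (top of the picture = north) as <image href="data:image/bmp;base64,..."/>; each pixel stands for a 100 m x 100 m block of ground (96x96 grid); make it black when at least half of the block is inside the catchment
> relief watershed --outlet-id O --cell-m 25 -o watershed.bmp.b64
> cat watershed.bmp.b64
<image width="96" height="96" href="data:image/bmp;base64,Qk2+BAAAAAAAAD4AAAAoAAAAYAAAAGAAAAABAAEAAAAAAIAEAAATCwAAEwsAAAIAAAAAAAAA////AAAAAAAAAAAAAAAAAAAAAAAAAAAAAAAAAAAAAAAAAAAAAAAAAAAAAAAAAAAAAAAAAAAAAAAAAAAAAAAAAAAAAAAAAAAAAAAAAAAAAAAAAAAAAAAAAAAAAAAAAAAAAAAAAAAAAAAAAAAAAAAAAAAAAAAAAAAAAAAAAA8AAAAAAAAAAAAAAB/gAAAAAAAAAAAAAD/wAAAAAAAAAAAAAP/4AAAAAAAAAAAAB//8AAAAAAAAAAAAD//+AAAAAAAAAAAAD//8AAAAAAAAAAAAD//8AAAAAAAAAAAAD//8AAAAAAAAAAAAD//8AAAAAAAAAAAAH//8AAAAAAAAAAAAH//8AAAAAAAAAAAAH//+AAAAAAAAAAAAH//+AAAAAAAAAAAAD//8AAAAAAAAAAAAB//4AAAAAAAAAAAAA//wAAAAAAAAAAAAAP/gAAAAAAAAAAAAAP/gAAAAAAAAAAAAAP/gAAAAAAAAAAAAAA/gAAAAAAAAAAAAAAfgAAAAAAAAAAAAAAfAAAAAAAAAAAAAAAMAAAAAAAAAAAAAAAAAAAAAAAAAAAAAAAAAAAAAAAAAAAAAAAAAAAAAAAAAAAAAAAAAAAAAAAAAAAAAAAAAAAAAAAAAAAAAAAAAAAAAAAAAAAAAAAAAAAAAAAAAAAAAAAAAAAAAAAAAAAAAAAAAAAAAAAAAAAAAAAAAAAAAAAAAAAAAAAAAAAAAAAAAAAAAAAAAAAAAAAAAAAAAAAAAAAAAAAAAAAAAAAAAAAAAAAAAAAAAAAAAAAAAAAAAAAAAAAAAAAAAAAAAAAAAAAAAAAAAAAAAAAAAAAAAAAAAAAAAAAAAAAAAAAAAAAAAAAAAAAAAAAAAAAAAAAAAAAAAAAAAAAAAAAAAAAAAAAAAAAAAAAAAAAAAAAAAAAAAAAAAAAAAAAAAAAAAAAAAAAAAAAAAAAAAAAAAAAAAAAAAAAAAAAAAAAAAAAAAAAAAAAAAAAAAAAAAAAAAAAAAAAAAAAAAAAAAAAAAAAAAAAAAAAAAAAAAAAAAAAAAAAAAAAAAAAAAAAAAAAAAAAAAAAAAAAAAAAAAAAAAAAAAAAAAAAAAAAAAAAAAAAAAAAAAAAAAAAAAAAAAAAAAAAAAAAAAAAAAAAAAAAAAAAAAAAAAAAAAAAAAAAAAAAAAAAAAAAAAAAAAAAAAAAAAAAAAAAAAAAAAAAAAAAAAAAAAAAAAAAAAAAAAAAAAAAAAAAAAAAAAAAAAAAAAAAAAAAAAAAAAAAAAAAAAAAAAAAAAAAAAAAAAAAAAAAAAAAAAAAAAAAAAAAAAAAAAAAAAAAAAAAAAAAAAAAAAAAAAAAAAAAAAAAAAAAAAAAAAAAAAAAAAAAAAAAAAAAAAAAAAAAAAAAAAAAAAAAAAAAAAAAAAAAAAAAAAAAAAAAAAAAAAAAAAAAAAAAAAAAAAAAAAAAAAAAAAAAAAAAAAAAAAAAAAAAAAAAAAAAAAAAAAAAAAAAAAAAAAAAAAAAAAAAAAAAAAAAAAAAAAAAAAAAAAAAAAAAAAAAAAAAAAAAAAAAA="/>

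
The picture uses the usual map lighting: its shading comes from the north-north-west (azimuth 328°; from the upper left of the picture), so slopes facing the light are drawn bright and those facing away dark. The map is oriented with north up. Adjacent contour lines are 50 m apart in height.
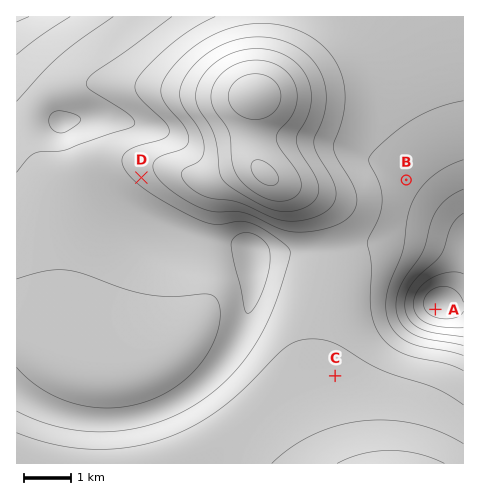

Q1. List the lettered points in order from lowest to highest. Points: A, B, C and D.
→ A B D C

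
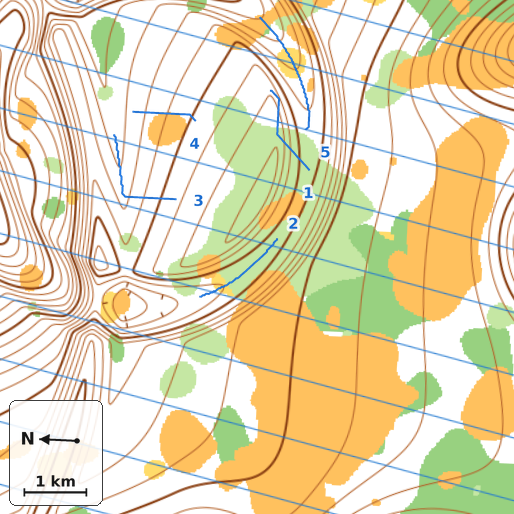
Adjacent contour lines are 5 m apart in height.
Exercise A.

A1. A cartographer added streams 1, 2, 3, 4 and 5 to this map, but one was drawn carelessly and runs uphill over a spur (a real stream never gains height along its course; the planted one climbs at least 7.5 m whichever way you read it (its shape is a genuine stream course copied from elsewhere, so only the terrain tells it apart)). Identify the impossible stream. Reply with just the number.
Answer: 1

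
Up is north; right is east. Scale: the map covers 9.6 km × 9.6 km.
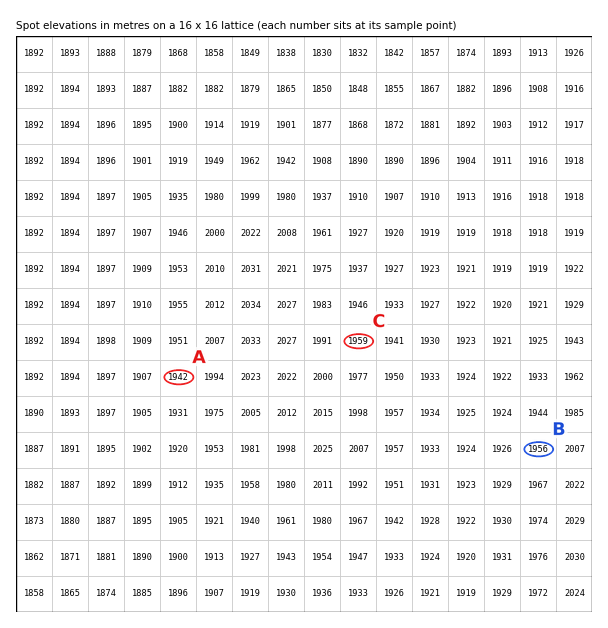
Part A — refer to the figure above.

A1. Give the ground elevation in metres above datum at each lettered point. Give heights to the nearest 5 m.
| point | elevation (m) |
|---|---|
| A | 1940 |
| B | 1955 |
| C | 1960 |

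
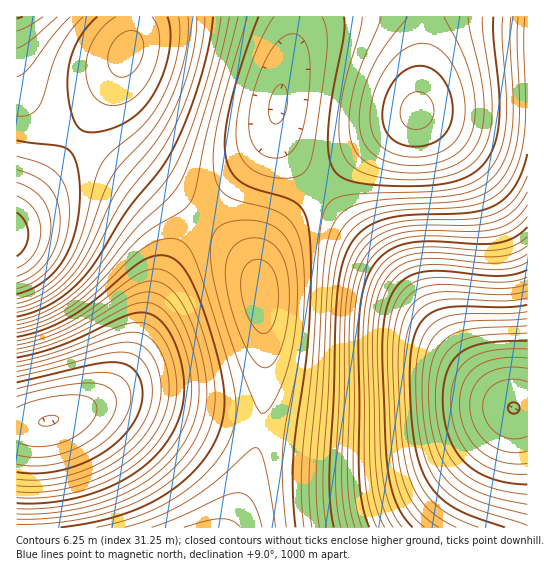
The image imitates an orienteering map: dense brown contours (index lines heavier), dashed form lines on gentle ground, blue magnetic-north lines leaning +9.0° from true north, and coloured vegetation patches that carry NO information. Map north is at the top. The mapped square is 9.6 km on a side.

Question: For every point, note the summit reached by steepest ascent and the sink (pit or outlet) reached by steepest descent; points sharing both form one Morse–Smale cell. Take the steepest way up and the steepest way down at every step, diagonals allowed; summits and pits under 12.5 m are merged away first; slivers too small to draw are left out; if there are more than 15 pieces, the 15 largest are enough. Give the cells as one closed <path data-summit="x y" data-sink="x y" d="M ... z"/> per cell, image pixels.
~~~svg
<path data-summit="417 111" data-sink="514 407" d="M527 16l-100 0-10 95-11 10-48 32-41 36 83 88 65 85 34 35 15 11 14-1z"/><path data-summit="261 293" data-sink="514 407" d="M318 189l-7 4-31 33-12 17-8 22 0 26 5 59-1 55-4 25 35 6 47 4 64-1 49-11 58-20-14-11-34-35-65-85z"/><path data-summit="17 235" data-sink="49 421" d="M75 140l-59 77 1 311 6-1 2-65 8-33 8-6 26-7 24-11 12-8 18-19 19-36 32-99-1-20-8-13-22-22z"/><path data-summit="214 527" data-sink="514 407" d="M527 408l-21 1-51 19-49 11-64 1-81-9-12 46-20 50 298 1z"/><path data-summit="127 53" data-sink="278 105" d="M295 16l-160 1-3 22-15 36-8 27 2 28 9 16 21 21 60 49 56-59 15-23 8-43 15-53z"/><path data-summit="214 527" data-sink="49 421" d="M133 400l-18 0-13 3-39 14-22 6-8 6-8 33-2 36 0 30 206-1 20-50 11-46z"/><path data-summit="261 293" data-sink="49 421" d="M203 217l-11 12-19 28-16 34-20 58-10 21-11 15-26 22 25-7 18 0 32 7 61 17 34 6 5-45-1-60-4-42-5-13-10-13z"/><path data-summit="417 111" data-sink="278 105" d="M426 16l-130 1-1 21-18 67-1 24 3 9 9 16 29 34 41-35 48-32 11-10 8-68z"/><path data-summit="127 53" data-sink="17 17" d="M134 16l-118 1 0 58 5 16 7 11 18 18 28 20 34-50 15-27 10-29z"/><path data-summit="261 293" data-sink="278 105" d="M275 120l-3 14-9 16-60 65 42 42 10 13 4 13 1-18 8-22 21-28 28-26-32-39-8-16z"/><path data-summit="127 53" data-sink="49 421" d="M117 75l-42 64 66 49 27 30 4 11 0 14-15 44 1 4 19-41 26-33-62-50-25-26-7-16 0-23 8-24z"/><path data-summit="17 235" data-sink="17 17" d="M17 76l0 140 36-46 20-29-27-21-18-18-7-11z"/>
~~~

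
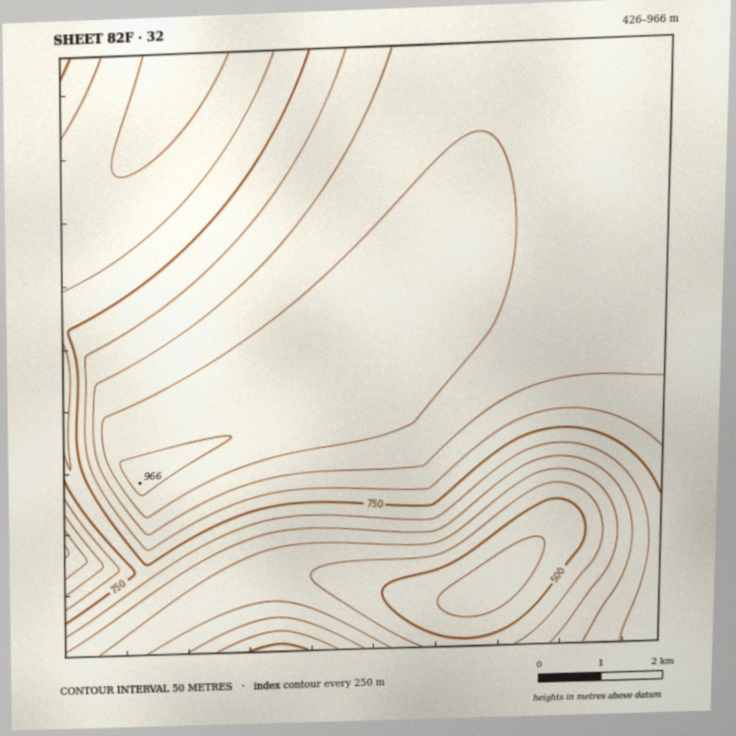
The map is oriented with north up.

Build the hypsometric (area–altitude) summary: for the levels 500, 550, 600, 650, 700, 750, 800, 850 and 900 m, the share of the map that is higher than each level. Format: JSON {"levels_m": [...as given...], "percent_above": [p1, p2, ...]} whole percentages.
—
{"levels_m": [500, 550, 600, 650, 700, 750, 800, 850, 900], "percent_above": [96, 93, 87, 81, 71, 62, 55, 46, 18]}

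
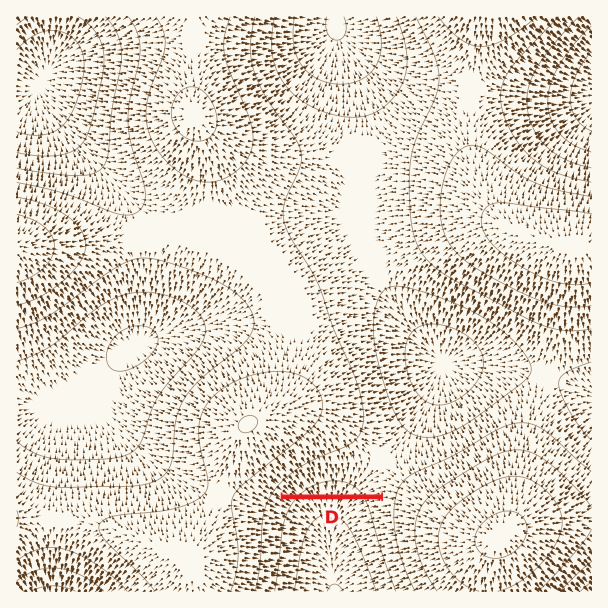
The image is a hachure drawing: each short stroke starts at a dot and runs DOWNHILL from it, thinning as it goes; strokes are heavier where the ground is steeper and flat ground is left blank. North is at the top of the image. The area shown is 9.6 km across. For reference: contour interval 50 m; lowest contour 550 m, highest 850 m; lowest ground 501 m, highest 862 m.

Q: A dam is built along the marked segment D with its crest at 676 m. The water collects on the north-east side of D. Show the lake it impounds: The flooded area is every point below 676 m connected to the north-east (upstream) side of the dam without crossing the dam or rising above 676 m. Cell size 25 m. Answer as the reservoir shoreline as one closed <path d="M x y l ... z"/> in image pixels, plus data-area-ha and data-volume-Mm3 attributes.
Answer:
<path d="M362 464l-24 0-2 2-6 0-1 2-14 2-18 11-13 13 96 0 0-5-1-1 0-6-5-11-12-7z" data-area-ha="61" data-volume-Mm3="10.80"/>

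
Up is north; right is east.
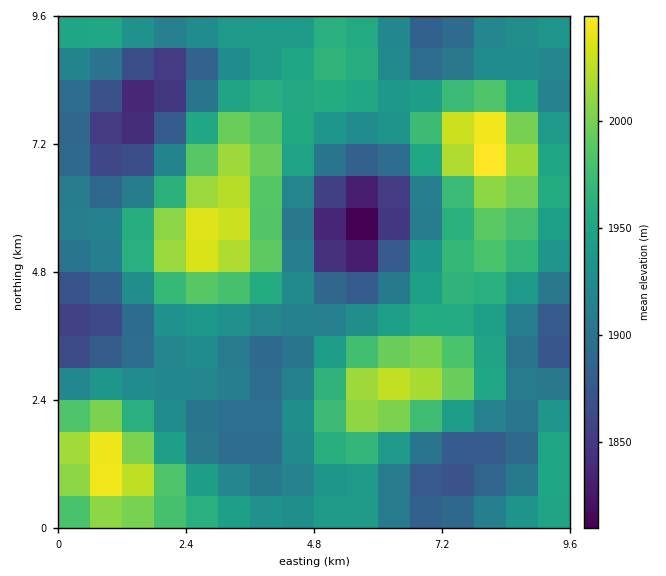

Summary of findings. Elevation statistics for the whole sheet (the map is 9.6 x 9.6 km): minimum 1805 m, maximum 2060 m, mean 1935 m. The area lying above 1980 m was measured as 17.8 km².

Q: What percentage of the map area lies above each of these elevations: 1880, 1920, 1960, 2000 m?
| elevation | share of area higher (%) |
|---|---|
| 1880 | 88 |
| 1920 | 61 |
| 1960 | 30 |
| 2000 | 12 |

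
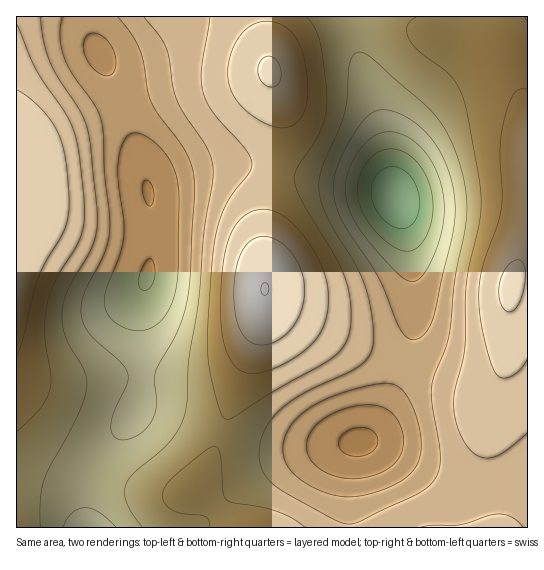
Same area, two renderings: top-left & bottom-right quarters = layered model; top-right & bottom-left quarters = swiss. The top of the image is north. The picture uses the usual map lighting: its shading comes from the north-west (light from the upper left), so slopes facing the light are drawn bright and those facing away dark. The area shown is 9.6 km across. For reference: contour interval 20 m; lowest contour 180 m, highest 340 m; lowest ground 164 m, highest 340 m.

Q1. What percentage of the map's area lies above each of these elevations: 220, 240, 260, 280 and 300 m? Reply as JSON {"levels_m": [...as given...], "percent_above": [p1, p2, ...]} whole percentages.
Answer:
{"levels_m": [220, 240, 260, 280, 300], "percent_above": [89, 77, 58, 35, 15]}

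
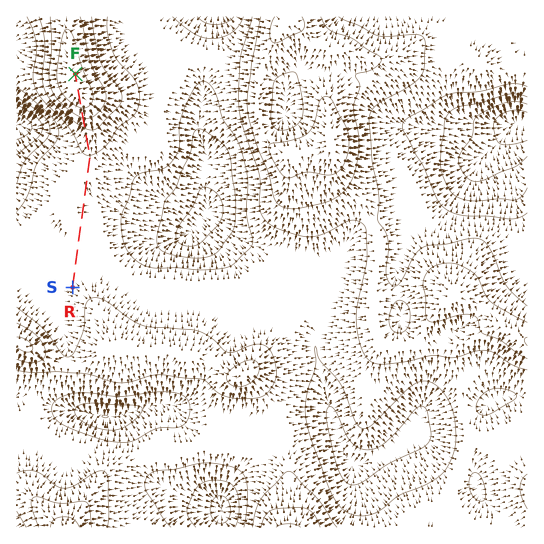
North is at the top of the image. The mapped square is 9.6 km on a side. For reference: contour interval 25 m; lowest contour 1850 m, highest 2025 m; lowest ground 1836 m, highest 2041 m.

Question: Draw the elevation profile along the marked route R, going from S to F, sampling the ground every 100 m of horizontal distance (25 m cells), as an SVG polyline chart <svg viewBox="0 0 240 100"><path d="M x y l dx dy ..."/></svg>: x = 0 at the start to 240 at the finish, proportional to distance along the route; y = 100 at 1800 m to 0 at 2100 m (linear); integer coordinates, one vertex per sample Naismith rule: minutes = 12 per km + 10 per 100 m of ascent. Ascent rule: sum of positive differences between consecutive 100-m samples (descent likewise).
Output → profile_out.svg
<svg viewBox="0 0 240 100"><path d="M0 53l6 1 6 0 6 0 6 0 6 0 6 0 6 0 5 0 6 0 6-1 6 0 6 0 6 0 6 0 6 0 6 0 6 0 6 0 6-1 6-1 6 0 6 0 5 0 6 0 6-1 6-1 6-1 6-2 6-1 6-3 6-4 6-4 6-5 6-4 6-3 6-1 5-1 6 0 6 0 6 0 3 1"/></svg>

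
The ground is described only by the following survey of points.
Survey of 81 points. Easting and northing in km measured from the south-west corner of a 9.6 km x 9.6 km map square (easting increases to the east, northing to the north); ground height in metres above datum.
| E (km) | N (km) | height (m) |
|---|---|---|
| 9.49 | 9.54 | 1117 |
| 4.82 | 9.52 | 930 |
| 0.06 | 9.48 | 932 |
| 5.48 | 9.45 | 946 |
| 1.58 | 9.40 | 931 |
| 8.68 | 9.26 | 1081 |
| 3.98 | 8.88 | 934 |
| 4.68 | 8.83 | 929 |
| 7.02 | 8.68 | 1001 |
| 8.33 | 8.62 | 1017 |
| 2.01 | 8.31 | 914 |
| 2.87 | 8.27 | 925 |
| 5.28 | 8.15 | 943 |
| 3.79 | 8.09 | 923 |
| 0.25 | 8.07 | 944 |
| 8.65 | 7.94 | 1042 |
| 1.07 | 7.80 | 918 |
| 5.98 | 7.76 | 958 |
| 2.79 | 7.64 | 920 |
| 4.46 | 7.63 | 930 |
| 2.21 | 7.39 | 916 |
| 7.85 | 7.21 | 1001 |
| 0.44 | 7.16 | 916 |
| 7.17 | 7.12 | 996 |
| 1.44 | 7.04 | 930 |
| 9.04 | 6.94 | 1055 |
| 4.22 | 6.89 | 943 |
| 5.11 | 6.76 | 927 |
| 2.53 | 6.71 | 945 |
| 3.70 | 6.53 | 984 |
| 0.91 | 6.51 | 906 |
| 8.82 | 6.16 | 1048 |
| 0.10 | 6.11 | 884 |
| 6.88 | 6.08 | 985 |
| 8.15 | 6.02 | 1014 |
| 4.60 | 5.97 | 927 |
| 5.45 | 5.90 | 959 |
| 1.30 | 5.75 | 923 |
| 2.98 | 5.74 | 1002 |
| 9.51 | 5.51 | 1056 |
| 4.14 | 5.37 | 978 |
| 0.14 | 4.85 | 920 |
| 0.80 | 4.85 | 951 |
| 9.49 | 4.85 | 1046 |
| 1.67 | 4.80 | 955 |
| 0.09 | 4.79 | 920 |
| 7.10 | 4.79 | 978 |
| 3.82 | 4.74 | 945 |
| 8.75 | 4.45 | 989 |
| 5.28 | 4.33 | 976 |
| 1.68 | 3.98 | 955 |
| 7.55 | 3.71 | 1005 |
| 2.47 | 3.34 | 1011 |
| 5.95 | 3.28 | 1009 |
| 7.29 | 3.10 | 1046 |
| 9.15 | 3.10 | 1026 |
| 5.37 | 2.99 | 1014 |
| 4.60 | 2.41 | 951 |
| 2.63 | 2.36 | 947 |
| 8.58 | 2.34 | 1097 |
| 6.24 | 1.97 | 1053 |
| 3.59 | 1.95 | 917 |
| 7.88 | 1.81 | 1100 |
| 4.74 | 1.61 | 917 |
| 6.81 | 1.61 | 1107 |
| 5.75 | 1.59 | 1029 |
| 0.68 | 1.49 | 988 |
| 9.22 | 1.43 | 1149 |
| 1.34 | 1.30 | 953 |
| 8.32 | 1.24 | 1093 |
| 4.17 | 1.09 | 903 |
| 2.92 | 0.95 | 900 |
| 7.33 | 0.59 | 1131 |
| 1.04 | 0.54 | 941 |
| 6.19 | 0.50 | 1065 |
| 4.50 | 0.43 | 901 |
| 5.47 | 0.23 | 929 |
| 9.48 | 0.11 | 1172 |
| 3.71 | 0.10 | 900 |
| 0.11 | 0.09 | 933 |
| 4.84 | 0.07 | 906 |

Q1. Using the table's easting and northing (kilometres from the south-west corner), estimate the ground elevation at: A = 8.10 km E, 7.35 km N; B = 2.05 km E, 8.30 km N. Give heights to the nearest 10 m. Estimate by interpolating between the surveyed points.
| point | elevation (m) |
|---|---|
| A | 1000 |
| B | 910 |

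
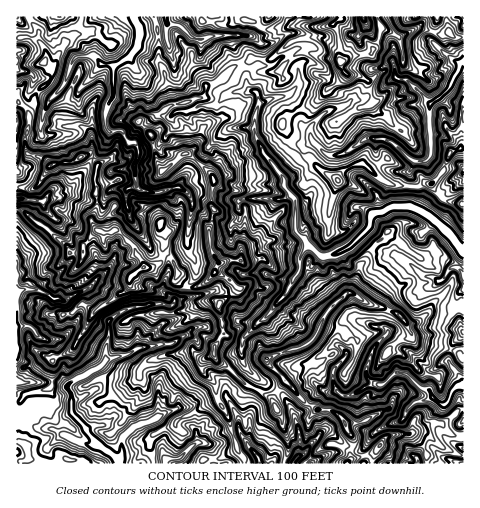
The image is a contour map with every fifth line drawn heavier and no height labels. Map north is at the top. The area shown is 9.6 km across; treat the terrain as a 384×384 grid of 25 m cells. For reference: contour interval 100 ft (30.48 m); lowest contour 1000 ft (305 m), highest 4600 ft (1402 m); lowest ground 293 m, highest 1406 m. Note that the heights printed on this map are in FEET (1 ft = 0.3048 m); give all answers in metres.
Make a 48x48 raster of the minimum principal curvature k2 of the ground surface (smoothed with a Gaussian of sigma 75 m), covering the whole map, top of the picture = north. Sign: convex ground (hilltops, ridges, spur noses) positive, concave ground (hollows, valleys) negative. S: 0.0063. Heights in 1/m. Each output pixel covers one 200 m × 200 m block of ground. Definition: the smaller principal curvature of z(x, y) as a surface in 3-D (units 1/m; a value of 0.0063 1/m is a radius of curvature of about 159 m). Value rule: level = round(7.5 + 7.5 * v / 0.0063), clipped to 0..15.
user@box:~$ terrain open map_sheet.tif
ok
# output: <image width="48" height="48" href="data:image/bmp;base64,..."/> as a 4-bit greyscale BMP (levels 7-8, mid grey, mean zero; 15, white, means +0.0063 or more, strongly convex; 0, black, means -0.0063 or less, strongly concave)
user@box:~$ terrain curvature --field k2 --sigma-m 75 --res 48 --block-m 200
<image width="48" height="48" href="data:image/bmp;base64,Qk32BAAAAAAAAHYAAAAoAAAAMAAAADAAAAABAAQAAAAAAIAEAAATCwAAEwsAABAAAAAAAAAAAAAAABEREQAiIiIAMzMzAERERABVVVUAZmZmAHd3dwCIiIgAmZmZAKqqqgC7u7sAzMzMAN3d3QDu7u4A////AIh3iIh3Vnd1Q2mGZoQ2ciVWeXWHhjWGVmdliHZUZXh0ZhZVaFBnZhKFRVOJhUVndoiHVEZWdIh1eGJFVxd2Z0M5RXJpZIZnV3dlVnVndTaGeHR2dEd1hygjWGMEdYd2dnd3d1VUZ1MliFZmdGZmdUhkaVhyAHdnZHd4dVeHZodjNWdnhHVpgleGh0iHgGhkaId3hViHd3h0dFZ4VYVoU3V3dldlhQNCN4d3dGRmZ3dzdnZnR2ZmNnZDAAZViHQmJkM1U1hmeIhzh3dnVoZUeGVFOWEAeBFIVGZlVSFnd4hUd2d1V2JGdmWEWXB0AChaVHV5dXUjd4d2Z2hXZyWGNFaFB3CHRmdUJzeJV4ZzMkeHd3d4VTeoZmRXYnJJZ1Z1ORh2R4dydzERJZR4VCdmaHhURXYIdHdnWCcAAndiWGZlQCVmlwd1VmeFWIhBZ5d3dSBHgjdyWWVkhzI1dlFld0WGWHZTRnZmZDeHlydyCGaFRnZFUkQGdXaGRVVmeGZ2djeHhWaHQAFWNndZY3dgaId3ZVd3d0eGeDiDAHd2d1QAETV6VndkB3dndmh3ZWZ3ZzIBZQBWdoh1V2QSSZZ5MoZmeYdmZmZnhVVlh3YGaJZEaVWFZndVQGh3d2Znd4dThzeFR5ZQaIaHKWN5QAIEdRZmdlZ3d2VmQzd2g2dWFEd3V1RXdKZodxdFZIhndViIZEZlWGg4JYc2dkV3VYV3dxUAFHdmVnd4dFdlVmdIN3U3ZUZ1NYZmaEF4USd3aGSHRFVndHWIdmF4hiaIRXZ3hRWKhxJohlN1NUeHNUaGlwSJiBaGRGV2U0Z3ZoFJh3ZUR0lyNWh1VQiKdxZWc2ZmckiIcoQ0Z2Q0V3dDhnZkkTiJZySJc4d1kkiIdBNDIjRXagAAVmVigWdWWQZkMxIiMFZ3ZGg2VVVoWYiTRWaFEAAAADZndnd3I5ZmdnQoh3aGVVZ2RlZ1egaZg2d6Z2eHBXd3pzJ3dkh2RUVpZlN0AgZ6hkaId2eCN2d3dVd1RDdHhEdZdoVWmASHd2V2d3dAeHd1VohYhQAlYzhmZohjhjBWeJY3d3YHh3dEQVlZUHcHlzRFZVVxcwZjZ3dVeHM4d3VYhyIQB4cHWDglVVZyAGWnRmVlRWCIh3V4h3RVeIYFZycml3ZwdphnR2eHZmGIl2VYh2Z3eIYJVkhFl2Vwd3hVVUZ2d4J4h2dEZ2dmdoYYJ3dxdkdyNmdHh3VVeIRHd3d1RHiWUzUlOHZjJzeHB2ZXd3d2VmRlRXd4dlZodnFBR4V4NFN3B2VmZWaHd2ZnhlZ3ZldSdQWWFlNHcIVHJ2VnZWd2h2d3h1d1aXaGAWd3MzaIgXhERlZ4VXdnh3Z2hlZFhlM2CWiGY2eIdRM2ZFd3RnR3d3hnZ2ZnmGaVCFd2RURnZnZYl0V3JoVnlpdGd2ZWd1eXJ1ZSZpZ1eHdniFVmODEiMzFFR3ZmdShVWFUoiHaFd3eHeGV2RChmVVVndWd3ZkFZZndHlUdmZ3ZWZlV2RWl2eIhleHRGmWCIYzdldw=="/>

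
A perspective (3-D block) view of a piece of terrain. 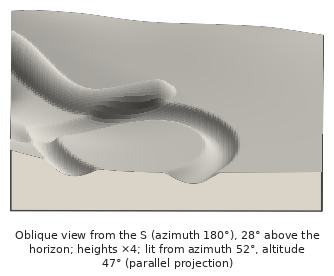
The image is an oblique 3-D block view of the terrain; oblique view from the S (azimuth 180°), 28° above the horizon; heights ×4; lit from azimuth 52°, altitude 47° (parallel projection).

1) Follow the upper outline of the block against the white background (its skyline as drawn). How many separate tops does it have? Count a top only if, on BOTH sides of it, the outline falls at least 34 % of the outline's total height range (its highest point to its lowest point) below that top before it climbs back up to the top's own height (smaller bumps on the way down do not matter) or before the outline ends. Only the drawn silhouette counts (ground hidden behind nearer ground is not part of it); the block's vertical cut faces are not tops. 0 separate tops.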